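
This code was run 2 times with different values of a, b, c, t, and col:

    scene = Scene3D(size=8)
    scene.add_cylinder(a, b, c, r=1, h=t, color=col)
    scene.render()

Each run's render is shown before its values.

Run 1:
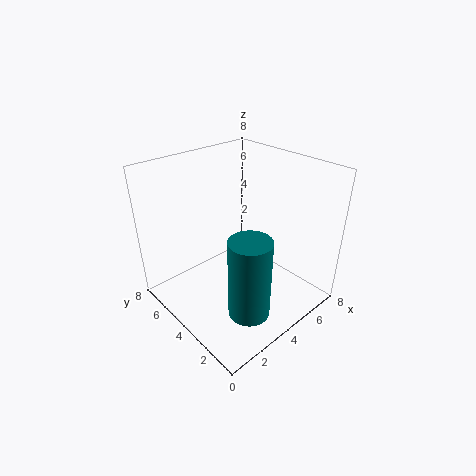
a = 2
b = 1
c = 2
t = 4
col = 'teal'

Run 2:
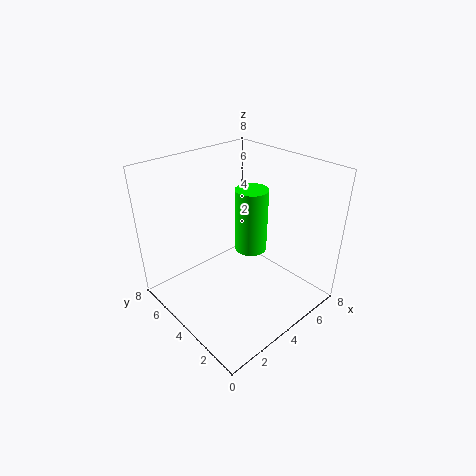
a = 6
b = 5
c = 2
t = 4
col = 'lime'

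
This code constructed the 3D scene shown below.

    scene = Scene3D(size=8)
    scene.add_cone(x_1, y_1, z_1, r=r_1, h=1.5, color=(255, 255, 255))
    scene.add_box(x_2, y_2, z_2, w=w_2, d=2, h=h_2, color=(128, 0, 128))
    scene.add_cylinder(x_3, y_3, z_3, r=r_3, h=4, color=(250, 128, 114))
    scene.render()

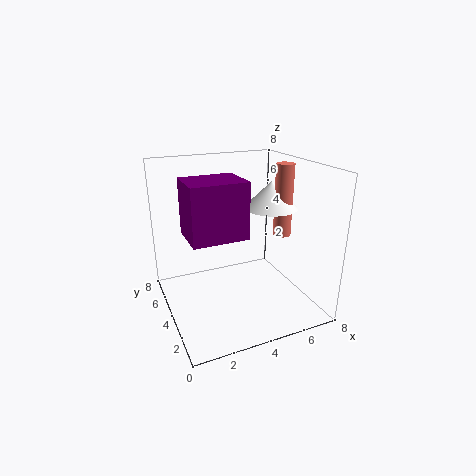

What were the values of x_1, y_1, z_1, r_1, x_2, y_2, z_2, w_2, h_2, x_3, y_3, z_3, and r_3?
x_1 = 6
y_1 = 4
z_1 = 5.5
r_1 = 1.5
x_2 = 0.5
y_2 = 0.5
z_2 = 5.5
w_2 = 2.5
h_2 = 2.5
x_3 = 6.5
y_3 = 3.5
z_3 = 4
r_3 = 0.5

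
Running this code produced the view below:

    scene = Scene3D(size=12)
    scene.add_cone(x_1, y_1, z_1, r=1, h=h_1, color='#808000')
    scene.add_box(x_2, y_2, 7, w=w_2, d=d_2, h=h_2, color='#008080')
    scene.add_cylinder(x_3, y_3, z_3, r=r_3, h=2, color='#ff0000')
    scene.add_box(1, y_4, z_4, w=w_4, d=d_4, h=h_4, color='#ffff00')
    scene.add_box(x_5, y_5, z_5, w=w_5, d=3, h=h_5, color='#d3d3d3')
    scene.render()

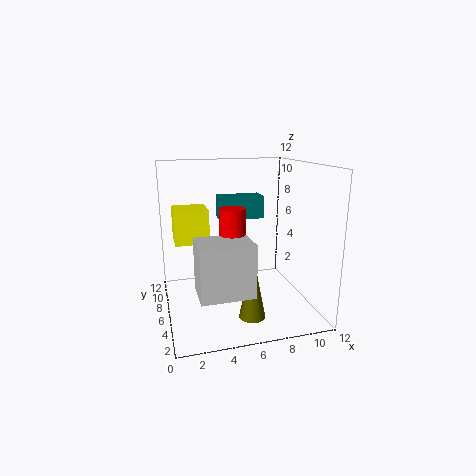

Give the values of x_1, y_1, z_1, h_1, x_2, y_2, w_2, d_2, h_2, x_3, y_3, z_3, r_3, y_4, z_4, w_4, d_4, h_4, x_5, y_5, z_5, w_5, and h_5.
x_1 = 6
y_1 = 2
z_1 = 1
h_1 = 5
x_2 = 5
y_2 = 8
w_2 = 4
d_2 = 2
h_2 = 2
x_3 = 5
y_3 = 4
z_3 = 7
r_3 = 1
y_4 = 8
z_4 = 5
w_4 = 3
d_4 = 3
h_4 = 3
x_5 = 2
y_5 = 1
z_5 = 3
w_5 = 4
h_5 = 4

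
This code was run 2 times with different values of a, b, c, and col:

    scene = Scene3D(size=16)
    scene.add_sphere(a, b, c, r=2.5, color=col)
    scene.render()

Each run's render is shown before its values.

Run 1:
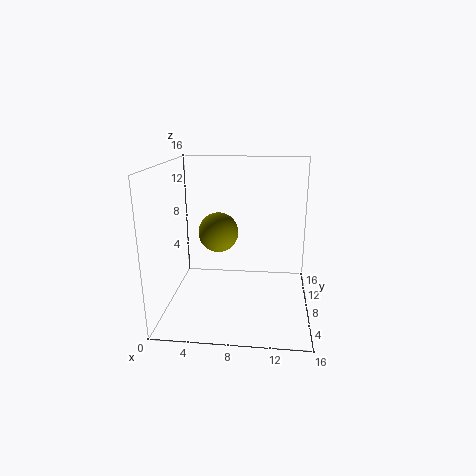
a = 5
b = 12.5
c = 7
col = 'olive'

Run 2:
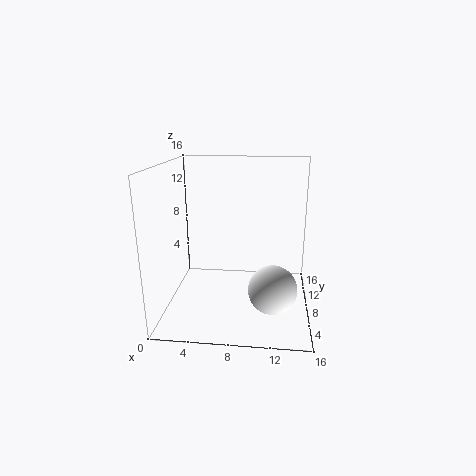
a = 12
b = 4
c = 4
col = 'white'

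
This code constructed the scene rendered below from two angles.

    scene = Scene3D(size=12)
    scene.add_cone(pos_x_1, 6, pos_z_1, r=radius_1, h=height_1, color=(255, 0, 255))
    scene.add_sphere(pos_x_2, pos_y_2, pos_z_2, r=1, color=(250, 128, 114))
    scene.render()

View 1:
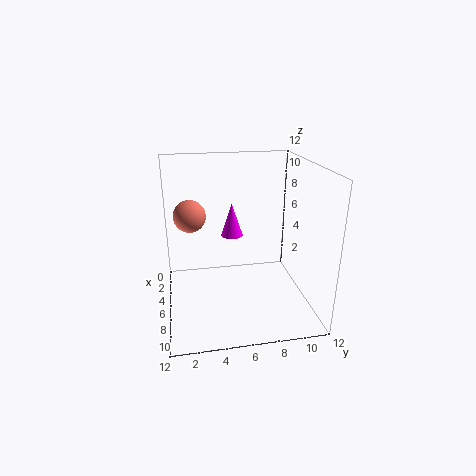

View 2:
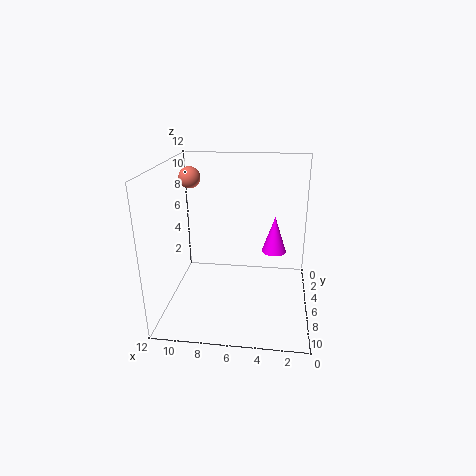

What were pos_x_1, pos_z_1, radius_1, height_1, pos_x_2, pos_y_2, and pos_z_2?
pos_x_1 = 3; pos_z_1 = 5; radius_1 = 1; height_1 = 3; pos_x_2 = 11; pos_y_2 = 2; pos_z_2 = 10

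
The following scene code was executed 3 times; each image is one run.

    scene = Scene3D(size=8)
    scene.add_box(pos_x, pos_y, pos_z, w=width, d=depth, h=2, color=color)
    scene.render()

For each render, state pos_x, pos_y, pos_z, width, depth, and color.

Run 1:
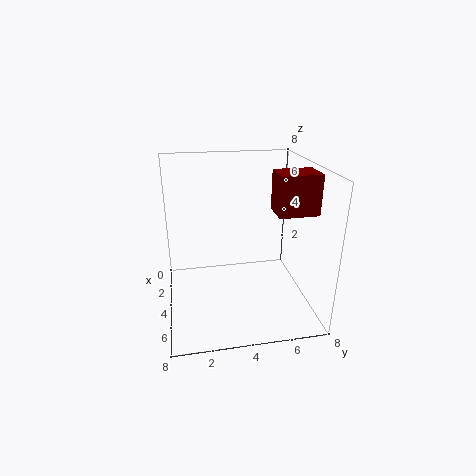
pos_x = 5; pos_y = 5.5; pos_z = 6; width = 1.5; depth = 2; color = 'maroon'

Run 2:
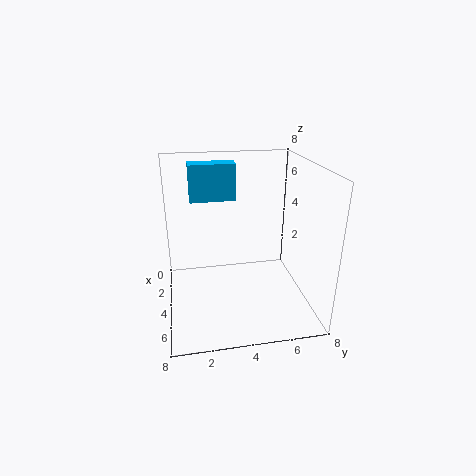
pos_x = 2.5; pos_y = 1.5; pos_z = 6; width = 1; depth = 2.5; color = 'deepskyblue'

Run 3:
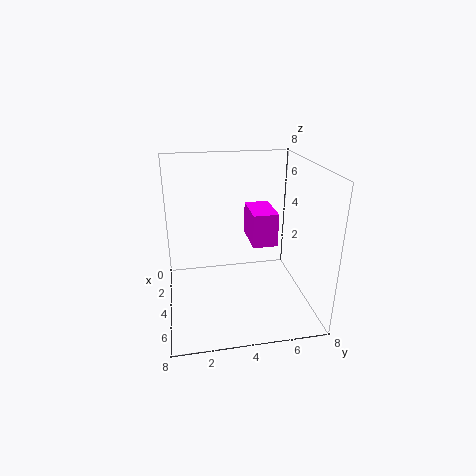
pos_x = 1; pos_y = 5; pos_z = 3; width = 2.5; depth = 1.5; color = 'magenta'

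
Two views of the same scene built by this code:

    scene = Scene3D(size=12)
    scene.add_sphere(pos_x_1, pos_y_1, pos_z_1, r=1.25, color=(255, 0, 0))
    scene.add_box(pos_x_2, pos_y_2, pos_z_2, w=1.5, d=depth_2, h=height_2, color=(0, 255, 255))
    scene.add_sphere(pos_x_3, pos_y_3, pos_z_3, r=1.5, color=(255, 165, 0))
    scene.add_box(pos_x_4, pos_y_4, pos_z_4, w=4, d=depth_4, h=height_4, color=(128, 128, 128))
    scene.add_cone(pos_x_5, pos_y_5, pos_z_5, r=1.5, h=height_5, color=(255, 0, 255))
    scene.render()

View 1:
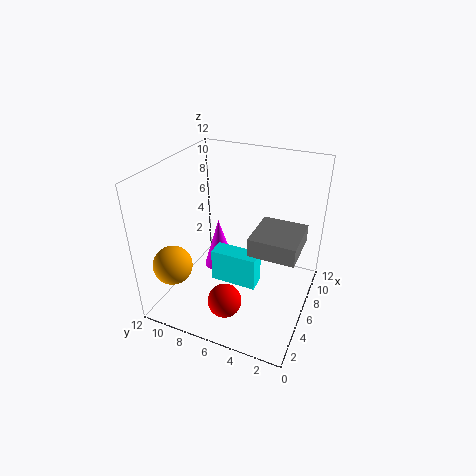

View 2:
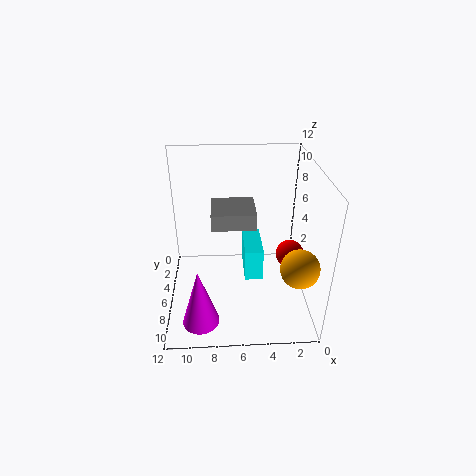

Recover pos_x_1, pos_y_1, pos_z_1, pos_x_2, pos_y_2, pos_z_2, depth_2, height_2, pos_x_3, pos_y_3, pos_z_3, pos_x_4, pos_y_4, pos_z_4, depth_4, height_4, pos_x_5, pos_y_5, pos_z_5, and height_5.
pos_x_1 = 1.25; pos_y_1 = 5; pos_z_1 = 3.5; pos_x_2 = 4; pos_y_2 = 3.75; pos_z_2 = 2.75; depth_2 = 3.75; height_2 = 2.75; pos_x_3 = 1.5; pos_y_3 = 9.5; pos_z_3 = 5.25; pos_x_4 = 4.25; pos_y_4 = 0.75; pos_z_4 = 5.75; depth_4 = 3.75; height_4 = 1.5; pos_x_5 = 9.25; pos_y_5 = 9.5; pos_z_5 = 0.25; height_5 = 5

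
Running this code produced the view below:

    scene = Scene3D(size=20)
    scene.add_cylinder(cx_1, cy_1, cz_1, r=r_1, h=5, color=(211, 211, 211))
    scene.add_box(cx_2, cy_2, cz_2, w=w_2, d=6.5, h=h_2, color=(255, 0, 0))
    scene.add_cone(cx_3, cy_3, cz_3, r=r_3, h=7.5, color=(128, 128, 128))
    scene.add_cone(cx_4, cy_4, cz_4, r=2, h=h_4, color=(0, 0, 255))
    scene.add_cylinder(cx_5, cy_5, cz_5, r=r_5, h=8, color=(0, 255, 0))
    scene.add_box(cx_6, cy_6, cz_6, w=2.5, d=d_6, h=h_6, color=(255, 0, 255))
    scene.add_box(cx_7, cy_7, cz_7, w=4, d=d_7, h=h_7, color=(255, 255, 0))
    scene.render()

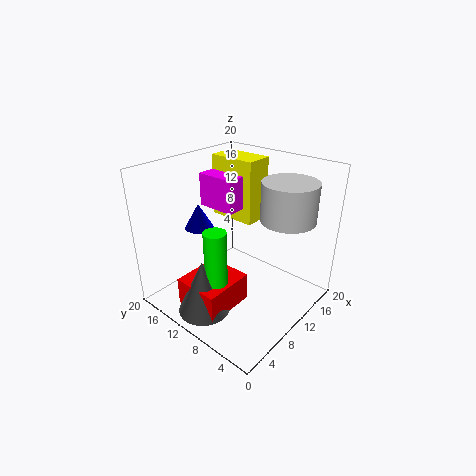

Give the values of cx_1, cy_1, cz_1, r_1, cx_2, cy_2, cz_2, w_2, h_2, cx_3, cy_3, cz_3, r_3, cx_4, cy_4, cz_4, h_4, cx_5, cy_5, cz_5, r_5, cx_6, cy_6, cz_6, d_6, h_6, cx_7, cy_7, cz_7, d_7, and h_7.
cx_1 = 12, cy_1 = 3.5, cz_1 = 14, r_1 = 3.5, cx_2 = 2, cy_2 = 7.5, cz_2 = 1.5, w_2 = 7, h_2 = 4, cx_3 = 3.5, cy_3 = 10.5, cz_3 = 1.5, r_3 = 3.5, cx_4 = 7.5, cy_4 = 15, cz_4 = 11, h_4 = 3.5, cx_5 = 5, cy_5 = 9.5, cz_5 = 5, r_5 = 1.5, cx_6 = 8.5, cy_6 = 10, cz_6 = 14, d_6 = 5.5, h_6 = 4.5, cx_7 = 12.5, cy_7 = 10, cz_7 = 11, d_7 = 7, h_7 = 9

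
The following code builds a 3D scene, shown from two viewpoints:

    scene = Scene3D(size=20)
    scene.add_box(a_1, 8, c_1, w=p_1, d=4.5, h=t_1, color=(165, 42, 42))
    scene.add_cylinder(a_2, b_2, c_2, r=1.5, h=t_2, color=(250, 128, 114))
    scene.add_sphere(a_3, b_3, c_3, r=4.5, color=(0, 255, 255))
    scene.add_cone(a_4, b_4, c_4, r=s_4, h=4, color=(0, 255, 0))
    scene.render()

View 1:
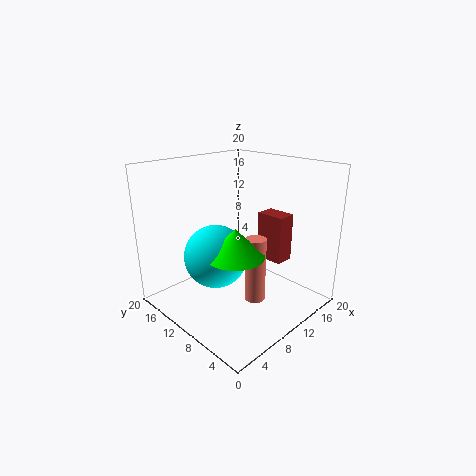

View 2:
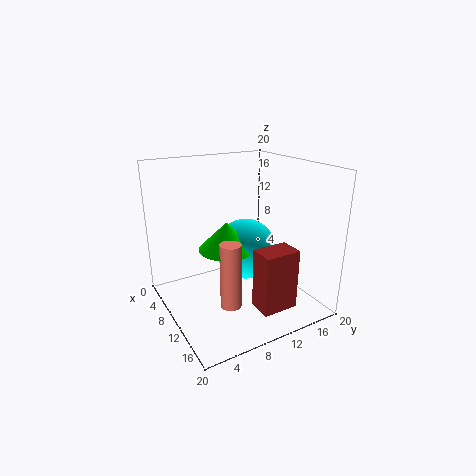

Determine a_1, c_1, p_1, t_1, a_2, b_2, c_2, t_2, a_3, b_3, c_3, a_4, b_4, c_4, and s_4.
a_1 = 17, c_1 = 4, p_1 = 3, t_1 = 7.5, a_2 = 11.5, b_2 = 8, c_2 = 0.5, t_2 = 9.5, a_3 = 8, b_3 = 12.5, c_3 = 7, a_4 = 8.5, b_4 = 9, c_4 = 8, s_4 = 4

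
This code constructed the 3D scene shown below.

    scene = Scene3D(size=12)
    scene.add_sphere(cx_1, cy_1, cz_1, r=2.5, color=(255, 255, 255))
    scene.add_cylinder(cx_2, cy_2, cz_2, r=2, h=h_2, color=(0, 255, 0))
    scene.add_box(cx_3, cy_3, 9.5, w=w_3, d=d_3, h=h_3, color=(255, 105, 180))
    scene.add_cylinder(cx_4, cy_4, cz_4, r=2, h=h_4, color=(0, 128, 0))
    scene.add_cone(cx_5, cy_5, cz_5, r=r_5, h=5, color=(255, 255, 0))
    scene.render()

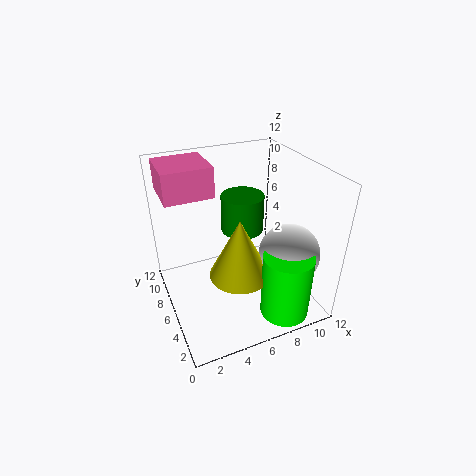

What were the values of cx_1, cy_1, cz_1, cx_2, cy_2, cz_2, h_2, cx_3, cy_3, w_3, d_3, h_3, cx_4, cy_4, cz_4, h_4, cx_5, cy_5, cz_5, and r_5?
cx_1 = 9.5, cy_1 = 3.5, cz_1 = 5, cx_2 = 8.5, cy_2 = 2, cz_2 = 0.5, h_2 = 5.5, cx_3 = 0.5, cy_3 = 7, w_3 = 4, d_3 = 4, h_3 = 2.5, cx_4 = 8, cy_4 = 9.5, cz_4 = 4.5, h_4 = 3.5, cx_5 = 5.5, cy_5 = 4.5, cz_5 = 3.5, r_5 = 2.5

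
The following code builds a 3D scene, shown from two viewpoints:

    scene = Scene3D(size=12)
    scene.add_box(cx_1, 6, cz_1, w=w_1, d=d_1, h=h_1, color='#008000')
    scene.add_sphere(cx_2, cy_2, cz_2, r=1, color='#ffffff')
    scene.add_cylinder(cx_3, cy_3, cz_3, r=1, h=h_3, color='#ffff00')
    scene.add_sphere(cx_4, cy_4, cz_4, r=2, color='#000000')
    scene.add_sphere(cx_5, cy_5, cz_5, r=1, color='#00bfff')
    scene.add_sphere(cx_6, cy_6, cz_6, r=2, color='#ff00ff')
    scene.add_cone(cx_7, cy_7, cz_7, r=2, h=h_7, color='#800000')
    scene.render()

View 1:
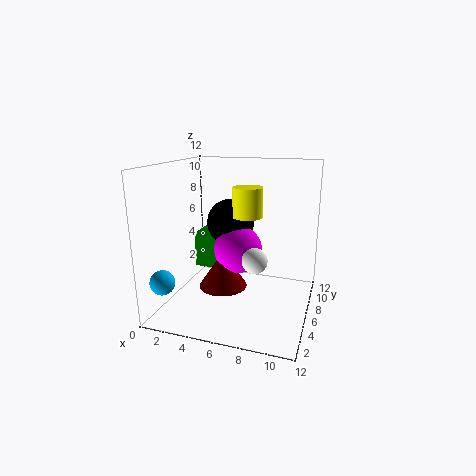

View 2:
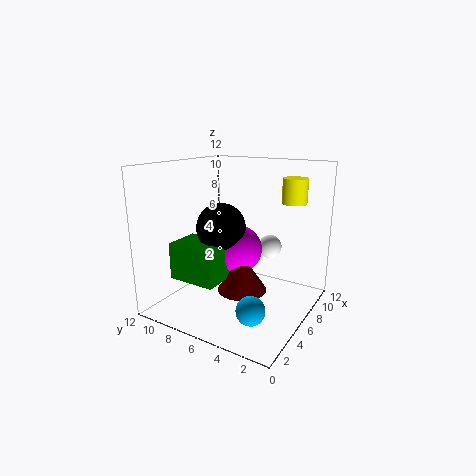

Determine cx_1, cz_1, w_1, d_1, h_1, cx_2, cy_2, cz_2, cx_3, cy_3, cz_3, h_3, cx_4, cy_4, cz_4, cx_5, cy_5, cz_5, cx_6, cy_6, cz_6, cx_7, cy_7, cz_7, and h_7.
cx_1 = 2, cz_1 = 3, w_1 = 3, d_1 = 4, h_1 = 3, cx_2 = 8, cy_2 = 4, cz_2 = 5, cx_3 = 8, cy_3 = 2, cz_3 = 9, h_3 = 2, cx_4 = 5, cy_4 = 7, cz_4 = 7, cx_5 = 1, cy_5 = 2, cz_5 = 3, cx_6 = 6, cy_6 = 6, cz_6 = 5, cx_7 = 5, cy_7 = 5, cz_7 = 2, h_7 = 3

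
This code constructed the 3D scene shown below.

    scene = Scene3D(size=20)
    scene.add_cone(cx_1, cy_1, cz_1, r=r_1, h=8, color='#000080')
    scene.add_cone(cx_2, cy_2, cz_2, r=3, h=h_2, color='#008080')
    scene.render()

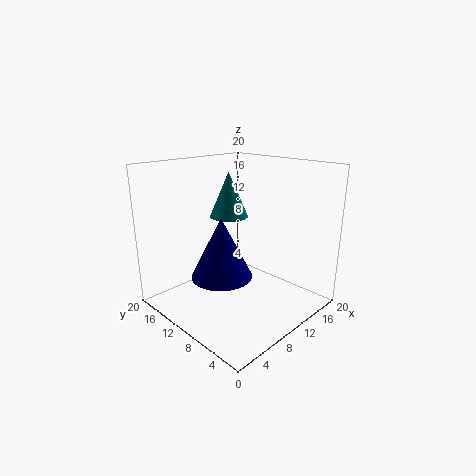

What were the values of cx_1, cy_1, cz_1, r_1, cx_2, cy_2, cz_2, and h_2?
cx_1 = 6; cy_1 = 9; cz_1 = 6; r_1 = 4; cx_2 = 14; cy_2 = 16; cz_2 = 11; h_2 = 7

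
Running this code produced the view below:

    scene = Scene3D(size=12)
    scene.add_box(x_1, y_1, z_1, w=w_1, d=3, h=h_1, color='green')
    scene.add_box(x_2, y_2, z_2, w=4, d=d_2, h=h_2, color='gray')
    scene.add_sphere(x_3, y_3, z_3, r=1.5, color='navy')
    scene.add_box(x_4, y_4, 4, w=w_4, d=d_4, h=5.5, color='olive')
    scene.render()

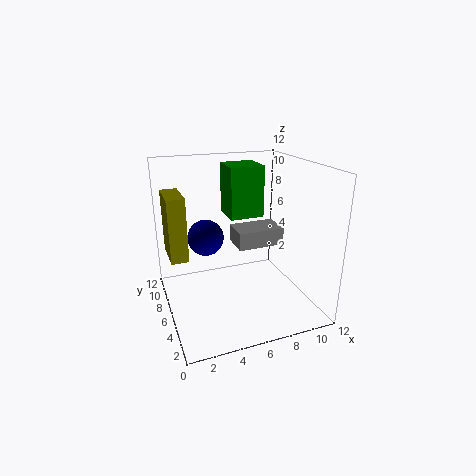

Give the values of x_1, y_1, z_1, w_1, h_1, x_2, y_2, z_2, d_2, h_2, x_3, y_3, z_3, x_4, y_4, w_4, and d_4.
x_1 = 6
y_1 = 7.5
z_1 = 7
w_1 = 3
h_1 = 4.5
x_2 = 6
y_2 = 5.5
z_2 = 5
d_2 = 2.5
h_2 = 1.5
x_3 = 3.5
y_3 = 7
z_3 = 6
x_4 = 0.5
y_4 = 7
w_4 = 1.5
d_4 = 3.5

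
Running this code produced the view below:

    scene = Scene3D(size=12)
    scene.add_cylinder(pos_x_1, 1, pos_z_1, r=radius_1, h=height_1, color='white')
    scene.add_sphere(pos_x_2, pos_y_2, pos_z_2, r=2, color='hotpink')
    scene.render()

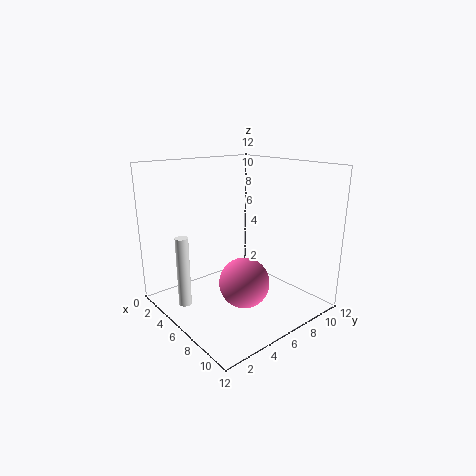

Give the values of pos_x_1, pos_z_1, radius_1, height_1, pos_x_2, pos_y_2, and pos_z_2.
pos_x_1 = 5.5
pos_z_1 = 1.5
radius_1 = 0.5
height_1 = 5.5
pos_x_2 = 8
pos_y_2 = 5
pos_z_2 = 3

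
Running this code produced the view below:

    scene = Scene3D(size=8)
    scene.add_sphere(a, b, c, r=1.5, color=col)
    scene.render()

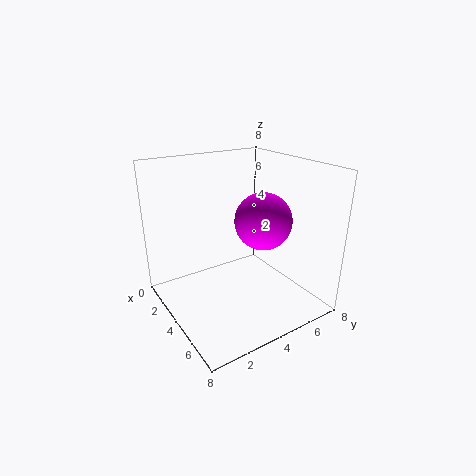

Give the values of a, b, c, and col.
a = 5.25
b = 4.75
c = 5.25
col = 'magenta'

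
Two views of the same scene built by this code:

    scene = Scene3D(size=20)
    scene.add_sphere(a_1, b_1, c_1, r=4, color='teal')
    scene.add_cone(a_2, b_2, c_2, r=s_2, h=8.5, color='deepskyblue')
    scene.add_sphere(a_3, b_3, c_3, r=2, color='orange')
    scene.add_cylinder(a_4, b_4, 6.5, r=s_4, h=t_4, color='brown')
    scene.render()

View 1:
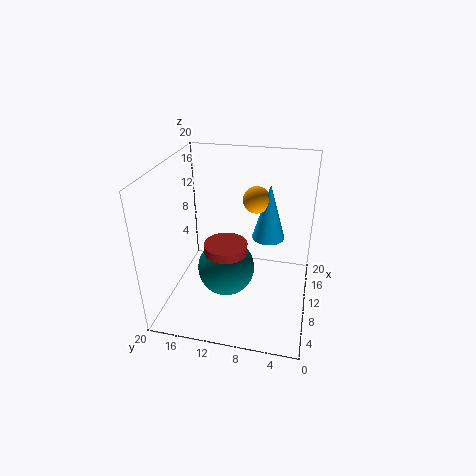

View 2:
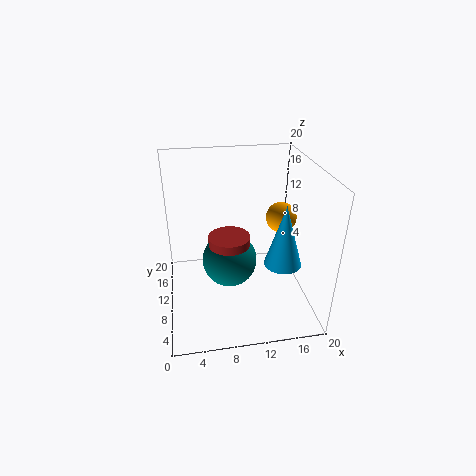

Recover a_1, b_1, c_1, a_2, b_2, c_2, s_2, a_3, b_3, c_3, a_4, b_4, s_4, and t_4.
a_1 = 9
b_1 = 11.5
c_1 = 5.5
a_2 = 15.5
b_2 = 6.5
c_2 = 7.5
s_2 = 2.5
a_3 = 15.5
b_3 = 8.5
c_3 = 13.5
a_4 = 9
b_4 = 11.5
s_4 = 3
t_4 = 3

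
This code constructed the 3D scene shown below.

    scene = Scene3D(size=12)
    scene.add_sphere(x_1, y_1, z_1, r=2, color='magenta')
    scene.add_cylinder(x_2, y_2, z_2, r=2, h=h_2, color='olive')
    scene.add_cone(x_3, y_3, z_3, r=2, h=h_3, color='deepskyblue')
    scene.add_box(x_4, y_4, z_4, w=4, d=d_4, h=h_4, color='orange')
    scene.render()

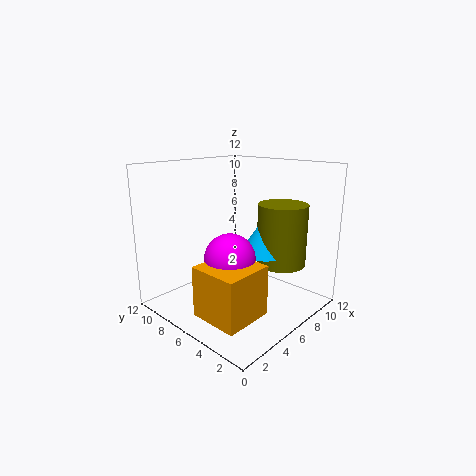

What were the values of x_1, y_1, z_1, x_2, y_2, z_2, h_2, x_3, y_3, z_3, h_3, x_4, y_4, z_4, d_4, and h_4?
x_1 = 4; y_1 = 5; z_1 = 5; x_2 = 8; y_2 = 3; z_2 = 4; h_2 = 5; x_3 = 7; y_3 = 4; z_3 = 5; h_3 = 3; x_4 = 1; y_4 = 2; z_4 = 1; d_4 = 4; h_4 = 4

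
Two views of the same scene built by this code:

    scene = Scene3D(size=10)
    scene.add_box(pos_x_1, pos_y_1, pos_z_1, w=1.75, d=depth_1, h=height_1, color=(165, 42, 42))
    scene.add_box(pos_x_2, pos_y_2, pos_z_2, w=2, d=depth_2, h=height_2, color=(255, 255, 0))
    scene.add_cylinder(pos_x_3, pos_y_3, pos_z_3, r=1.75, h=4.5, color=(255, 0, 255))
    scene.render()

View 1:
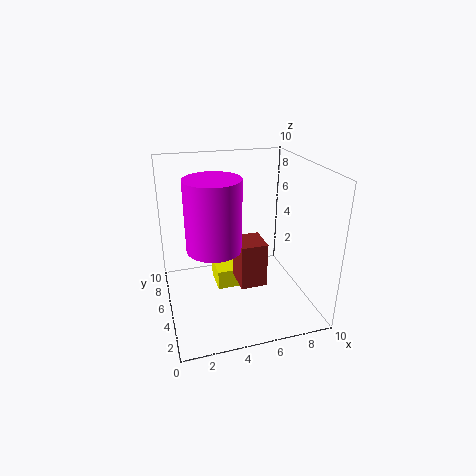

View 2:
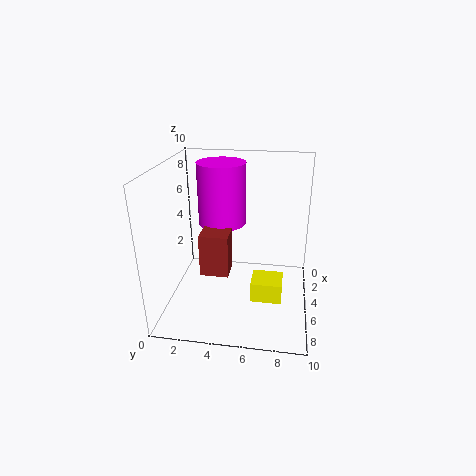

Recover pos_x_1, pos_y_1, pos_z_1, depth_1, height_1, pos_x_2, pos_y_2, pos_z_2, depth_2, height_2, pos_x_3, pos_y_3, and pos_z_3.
pos_x_1 = 4.5, pos_y_1 = 2.5, pos_z_1 = 2.5, depth_1 = 2, height_1 = 3, pos_x_2 = 3.75, pos_y_2 = 6, pos_z_2 = 0.25, depth_2 = 2.25, height_2 = 1.5, pos_x_3 = 3, pos_y_3 = 3.5, pos_z_3 = 5.25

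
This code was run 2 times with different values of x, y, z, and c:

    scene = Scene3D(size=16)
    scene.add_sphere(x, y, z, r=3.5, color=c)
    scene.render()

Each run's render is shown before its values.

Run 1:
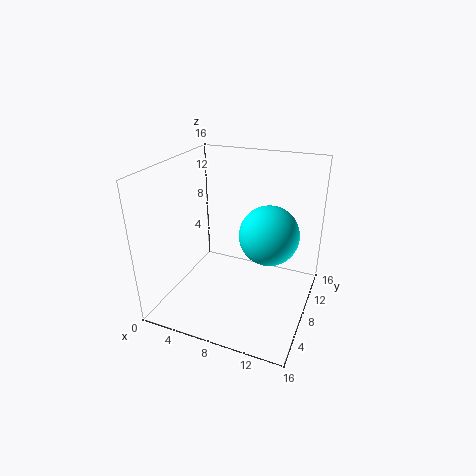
x = 10.75, y = 10.75, z = 7.5, c = 'cyan'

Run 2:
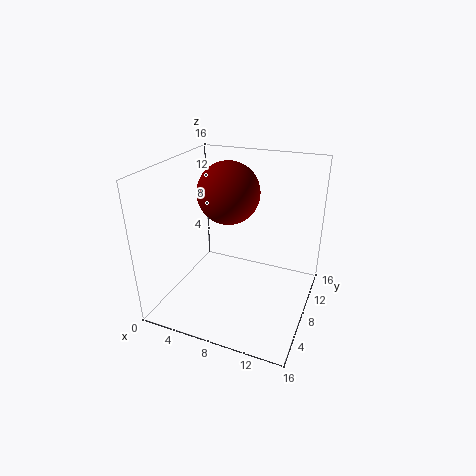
x = 6.25, y = 9.5, z = 12.5, c = 'maroon'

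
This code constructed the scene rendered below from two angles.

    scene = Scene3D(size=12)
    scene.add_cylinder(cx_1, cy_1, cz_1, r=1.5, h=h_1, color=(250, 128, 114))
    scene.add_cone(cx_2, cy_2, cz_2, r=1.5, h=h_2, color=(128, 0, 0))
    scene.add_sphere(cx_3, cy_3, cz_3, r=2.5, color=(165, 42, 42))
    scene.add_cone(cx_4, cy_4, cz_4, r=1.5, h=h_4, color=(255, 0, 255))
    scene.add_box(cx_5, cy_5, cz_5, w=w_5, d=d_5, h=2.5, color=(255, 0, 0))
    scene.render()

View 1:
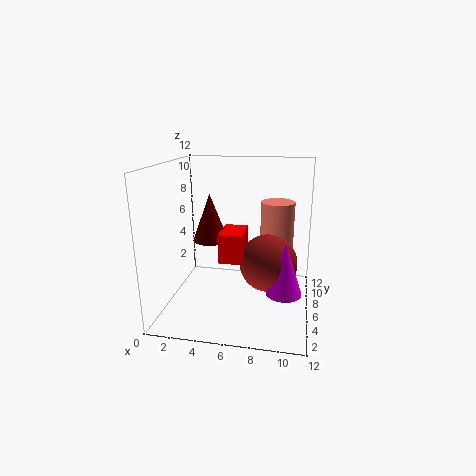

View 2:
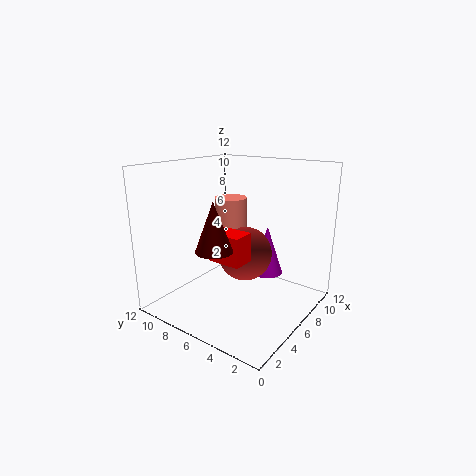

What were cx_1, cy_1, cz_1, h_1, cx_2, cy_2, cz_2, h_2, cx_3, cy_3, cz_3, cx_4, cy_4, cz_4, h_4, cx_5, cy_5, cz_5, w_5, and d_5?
cx_1 = 9; cy_1 = 9; cz_1 = 2.5; h_1 = 6; cx_2 = 3.5; cy_2 = 6.5; cz_2 = 5.5; h_2 = 4; cx_3 = 8.5; cy_3 = 7; cz_3 = 3.5; cx_4 = 10; cy_4 = 5.5; cz_4 = 1.5; h_4 = 4.5; cx_5 = 4.5; cy_5 = 5; cz_5 = 4; w_5 = 2; d_5 = 3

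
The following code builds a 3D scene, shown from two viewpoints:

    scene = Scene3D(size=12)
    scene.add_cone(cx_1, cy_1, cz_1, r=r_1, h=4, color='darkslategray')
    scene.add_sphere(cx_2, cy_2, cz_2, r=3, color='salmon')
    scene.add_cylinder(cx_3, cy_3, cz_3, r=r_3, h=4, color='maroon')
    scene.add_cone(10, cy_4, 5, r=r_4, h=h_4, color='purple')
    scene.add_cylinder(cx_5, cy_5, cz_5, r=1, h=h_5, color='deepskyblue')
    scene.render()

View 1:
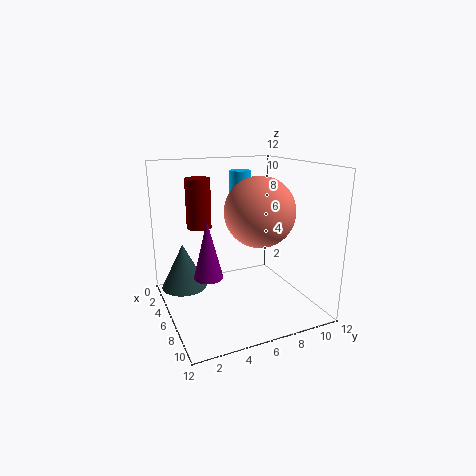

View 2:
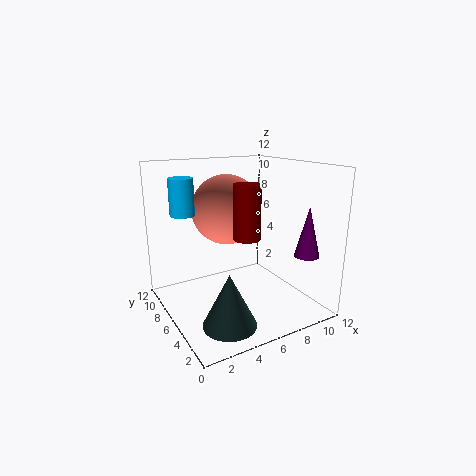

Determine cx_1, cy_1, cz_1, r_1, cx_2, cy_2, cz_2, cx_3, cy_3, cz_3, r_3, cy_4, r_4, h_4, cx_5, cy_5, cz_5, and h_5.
cx_1 = 3; cy_1 = 2; cz_1 = 1; r_1 = 2; cx_2 = 6; cy_2 = 8; cz_2 = 8; cx_3 = 5; cy_3 = 3; cz_3 = 7; r_3 = 1; cy_4 = 2; r_4 = 1; h_4 = 4; cx_5 = 2; cy_5 = 8; cz_5 = 8; h_5 = 3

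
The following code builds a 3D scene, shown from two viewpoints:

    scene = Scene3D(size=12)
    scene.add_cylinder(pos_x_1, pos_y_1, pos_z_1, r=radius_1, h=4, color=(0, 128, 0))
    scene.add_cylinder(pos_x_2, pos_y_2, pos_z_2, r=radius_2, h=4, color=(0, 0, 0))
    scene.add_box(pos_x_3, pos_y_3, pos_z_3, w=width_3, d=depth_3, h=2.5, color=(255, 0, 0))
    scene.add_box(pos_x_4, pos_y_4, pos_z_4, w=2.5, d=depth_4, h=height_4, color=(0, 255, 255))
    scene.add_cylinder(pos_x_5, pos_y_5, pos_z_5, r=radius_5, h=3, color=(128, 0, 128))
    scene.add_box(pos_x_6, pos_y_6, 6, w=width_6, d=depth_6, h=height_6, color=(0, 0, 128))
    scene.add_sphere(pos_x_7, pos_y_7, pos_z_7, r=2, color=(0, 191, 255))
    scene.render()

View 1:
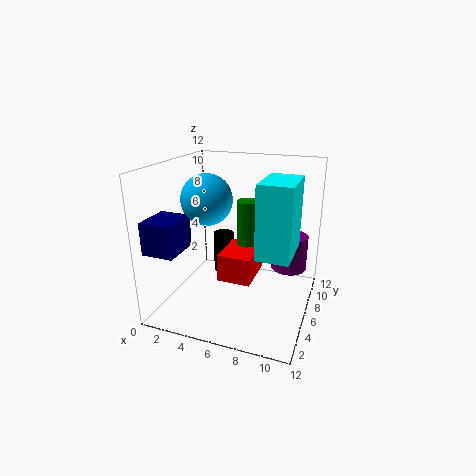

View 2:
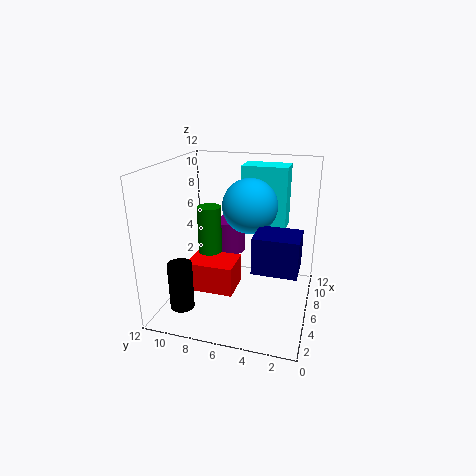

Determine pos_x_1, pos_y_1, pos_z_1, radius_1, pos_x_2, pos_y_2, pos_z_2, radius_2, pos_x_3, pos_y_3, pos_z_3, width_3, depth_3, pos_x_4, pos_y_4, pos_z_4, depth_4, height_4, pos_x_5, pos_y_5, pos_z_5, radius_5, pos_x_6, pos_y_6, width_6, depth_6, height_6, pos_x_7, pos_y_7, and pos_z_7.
pos_x_1 = 6; pos_y_1 = 8.5; pos_z_1 = 4.5; radius_1 = 1; pos_x_2 = 3; pos_y_2 = 10; pos_z_2 = 0.5; radius_2 = 1; pos_x_3 = 4; pos_y_3 = 6; pos_z_3 = 1.5; width_3 = 3; depth_3 = 4; pos_x_4 = 8.5; pos_y_4 = 2.5; pos_z_4 = 6; depth_4 = 4; height_4 = 5.5; pos_x_5 = 10; pos_y_5 = 8; pos_z_5 = 3; radius_5 = 1.5; pos_x_6 = 0.5; pos_y_6 = 0.5; width_6 = 2.5; depth_6 = 3; height_6 = 2.5; pos_x_7 = 4; pos_y_7 = 4.5; pos_z_7 = 9.5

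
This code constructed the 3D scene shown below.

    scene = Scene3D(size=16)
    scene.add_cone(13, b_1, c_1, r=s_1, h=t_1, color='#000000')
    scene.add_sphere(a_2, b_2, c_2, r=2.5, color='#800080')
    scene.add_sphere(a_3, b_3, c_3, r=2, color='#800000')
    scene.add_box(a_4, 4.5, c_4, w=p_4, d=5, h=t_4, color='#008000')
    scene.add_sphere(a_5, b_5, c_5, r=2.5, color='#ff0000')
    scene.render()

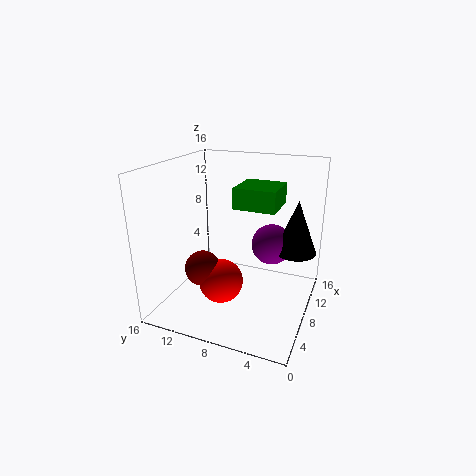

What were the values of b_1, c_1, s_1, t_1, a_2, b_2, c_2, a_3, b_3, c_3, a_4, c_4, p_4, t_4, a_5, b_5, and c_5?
b_1 = 2.5
c_1 = 5
s_1 = 2.5
t_1 = 6.5
a_2 = 13
b_2 = 5.5
c_2 = 5.5
a_3 = 6
b_3 = 11.5
c_3 = 4.5
a_4 = 10
c_4 = 10.5
p_4 = 5
t_4 = 2.5
a_5 = 6.5
b_5 = 9.5
c_5 = 3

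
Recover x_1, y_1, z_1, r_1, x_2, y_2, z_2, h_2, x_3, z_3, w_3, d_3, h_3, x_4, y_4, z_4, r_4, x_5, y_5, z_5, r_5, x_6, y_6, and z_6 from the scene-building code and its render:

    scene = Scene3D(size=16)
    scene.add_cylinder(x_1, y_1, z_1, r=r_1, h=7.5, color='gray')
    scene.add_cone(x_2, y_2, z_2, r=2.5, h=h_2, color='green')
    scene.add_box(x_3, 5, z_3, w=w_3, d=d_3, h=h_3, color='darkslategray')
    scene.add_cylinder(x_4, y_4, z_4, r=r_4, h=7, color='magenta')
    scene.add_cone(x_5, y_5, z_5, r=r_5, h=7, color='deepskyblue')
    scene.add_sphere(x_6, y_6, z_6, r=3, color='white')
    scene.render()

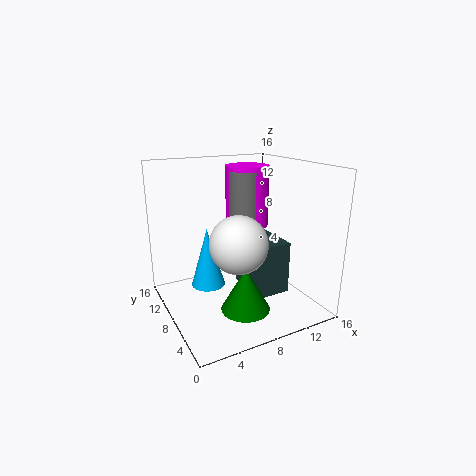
x_1 = 10, y_1 = 10, z_1 = 7.5, r_1 = 2, x_2 = 6.5, y_2 = 3.5, z_2 = 2, h_2 = 4.5, x_3 = 9, z_3 = 1.5, w_3 = 4, d_3 = 5.5, h_3 = 6, x_4 = 10.5, y_4 = 10.5, z_4 = 8.5, r_4 = 2.5, x_5 = 5.5, y_5 = 11, z_5 = 1.5, r_5 = 2, x_6 = 6.5, y_6 = 5, z_6 = 8.5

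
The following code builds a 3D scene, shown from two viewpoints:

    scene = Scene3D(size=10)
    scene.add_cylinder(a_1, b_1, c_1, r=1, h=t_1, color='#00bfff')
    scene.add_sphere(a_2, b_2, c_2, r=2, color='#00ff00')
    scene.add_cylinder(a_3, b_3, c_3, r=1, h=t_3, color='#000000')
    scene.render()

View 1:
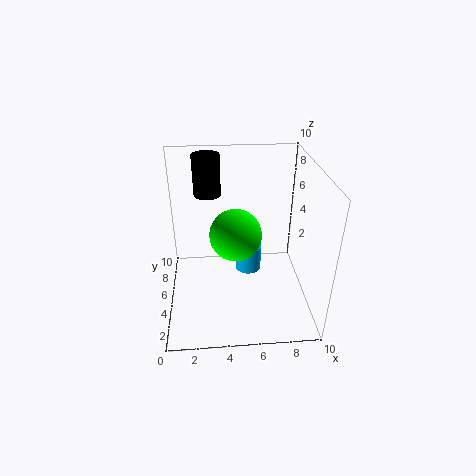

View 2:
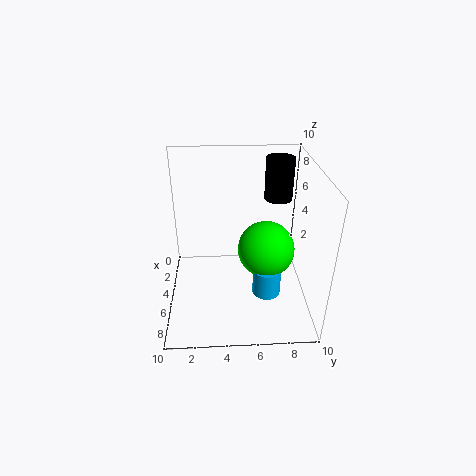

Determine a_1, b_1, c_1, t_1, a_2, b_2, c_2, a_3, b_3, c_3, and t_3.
a_1 = 6, b_1 = 7, c_1 = 1, t_1 = 2, a_2 = 5, b_2 = 7, c_2 = 4, a_3 = 3, b_3 = 8, c_3 = 7, t_3 = 3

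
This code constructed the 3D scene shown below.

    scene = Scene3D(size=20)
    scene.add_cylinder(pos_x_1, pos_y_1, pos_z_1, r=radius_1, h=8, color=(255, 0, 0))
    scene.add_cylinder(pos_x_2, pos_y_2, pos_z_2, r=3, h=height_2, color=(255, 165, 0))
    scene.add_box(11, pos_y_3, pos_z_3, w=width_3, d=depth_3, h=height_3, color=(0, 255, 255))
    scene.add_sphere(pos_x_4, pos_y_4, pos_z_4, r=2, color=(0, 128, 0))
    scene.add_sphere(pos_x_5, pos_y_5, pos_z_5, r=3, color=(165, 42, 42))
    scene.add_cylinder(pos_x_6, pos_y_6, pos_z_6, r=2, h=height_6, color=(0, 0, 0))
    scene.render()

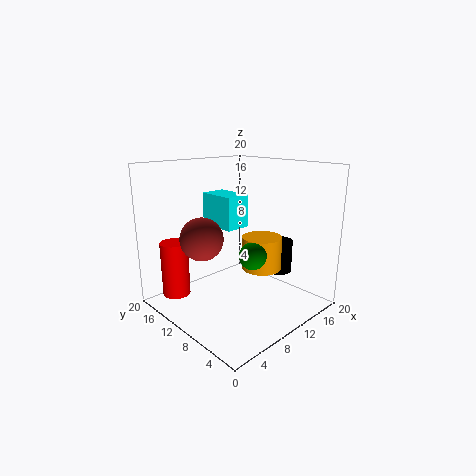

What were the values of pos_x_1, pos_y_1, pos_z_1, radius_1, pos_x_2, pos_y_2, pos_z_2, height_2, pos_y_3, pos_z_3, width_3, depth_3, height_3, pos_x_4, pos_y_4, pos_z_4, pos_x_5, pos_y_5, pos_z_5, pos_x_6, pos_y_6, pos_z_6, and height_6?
pos_x_1 = 4; pos_y_1 = 17; pos_z_1 = 1; radius_1 = 2; pos_x_2 = 15; pos_y_2 = 10; pos_z_2 = 4; height_2 = 5; pos_y_3 = 13; pos_z_3 = 10; width_3 = 4; depth_3 = 6; height_3 = 5; pos_x_4 = 12; pos_y_4 = 9; pos_z_4 = 7; pos_x_5 = 6; pos_y_5 = 13; pos_z_5 = 10; pos_x_6 = 18; pos_y_6 = 9; pos_z_6 = 3; height_6 = 5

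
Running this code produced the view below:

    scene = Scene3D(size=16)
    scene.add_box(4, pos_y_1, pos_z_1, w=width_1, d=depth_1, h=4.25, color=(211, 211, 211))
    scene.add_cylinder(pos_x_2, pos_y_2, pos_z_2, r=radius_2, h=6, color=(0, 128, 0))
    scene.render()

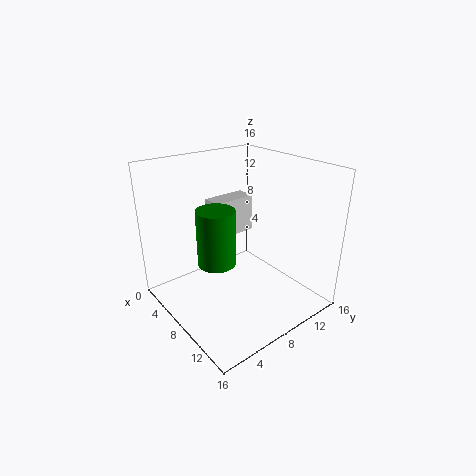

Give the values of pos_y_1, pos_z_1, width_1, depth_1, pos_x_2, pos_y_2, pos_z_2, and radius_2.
pos_y_1 = 6.5
pos_z_1 = 7.5
width_1 = 2.25
depth_1 = 5
pos_x_2 = 8.5
pos_y_2 = 4.75
pos_z_2 = 6.25
radius_2 = 2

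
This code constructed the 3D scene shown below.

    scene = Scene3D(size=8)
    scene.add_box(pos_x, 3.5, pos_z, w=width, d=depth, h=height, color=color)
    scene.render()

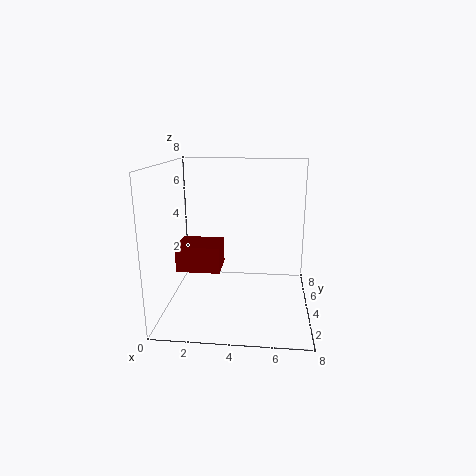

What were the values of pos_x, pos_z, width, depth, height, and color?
pos_x = 0.5, pos_z = 2, width = 2.5, depth = 2, height = 1.5, color = 'maroon'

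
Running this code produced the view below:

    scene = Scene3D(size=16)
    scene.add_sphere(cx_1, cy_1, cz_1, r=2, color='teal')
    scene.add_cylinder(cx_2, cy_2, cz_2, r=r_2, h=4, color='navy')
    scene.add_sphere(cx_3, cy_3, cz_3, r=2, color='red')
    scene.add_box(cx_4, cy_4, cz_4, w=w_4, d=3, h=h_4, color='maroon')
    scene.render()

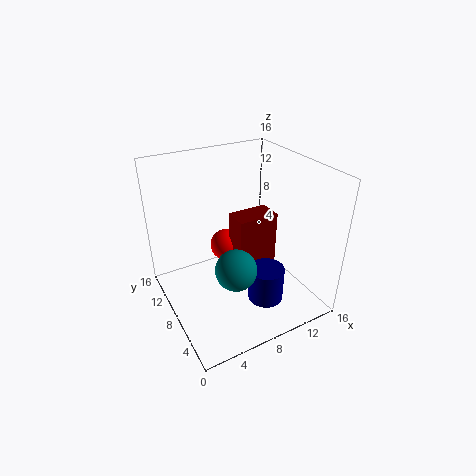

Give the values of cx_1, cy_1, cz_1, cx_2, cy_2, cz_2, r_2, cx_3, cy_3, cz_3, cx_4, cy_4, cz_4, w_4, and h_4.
cx_1 = 5
cy_1 = 3
cz_1 = 8
cx_2 = 10
cy_2 = 5
cz_2 = 1
r_2 = 2
cx_3 = 9
cy_3 = 13
cz_3 = 4
cx_4 = 9
cy_4 = 9
cz_4 = 2
w_4 = 5
h_4 = 7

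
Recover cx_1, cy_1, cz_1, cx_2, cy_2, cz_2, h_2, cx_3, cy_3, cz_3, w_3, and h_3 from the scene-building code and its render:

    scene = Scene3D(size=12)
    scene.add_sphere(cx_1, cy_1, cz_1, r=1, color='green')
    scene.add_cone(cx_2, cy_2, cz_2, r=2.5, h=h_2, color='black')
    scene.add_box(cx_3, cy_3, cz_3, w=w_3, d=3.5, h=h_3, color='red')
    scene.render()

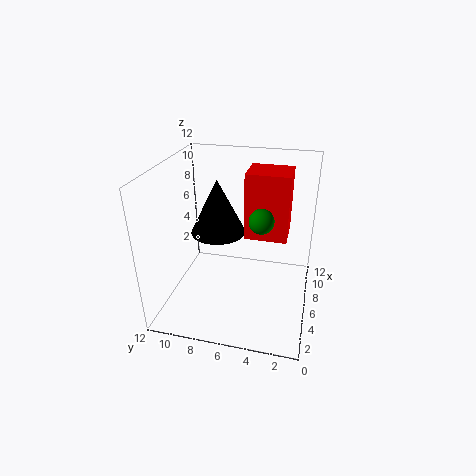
cx_1 = 5.5
cy_1 = 4
cz_1 = 8
cx_2 = 8.5
cy_2 = 8.5
cz_2 = 5
h_2 = 5
cx_3 = 6
cy_3 = 2
cz_3 = 6
w_3 = 3
h_3 = 5.5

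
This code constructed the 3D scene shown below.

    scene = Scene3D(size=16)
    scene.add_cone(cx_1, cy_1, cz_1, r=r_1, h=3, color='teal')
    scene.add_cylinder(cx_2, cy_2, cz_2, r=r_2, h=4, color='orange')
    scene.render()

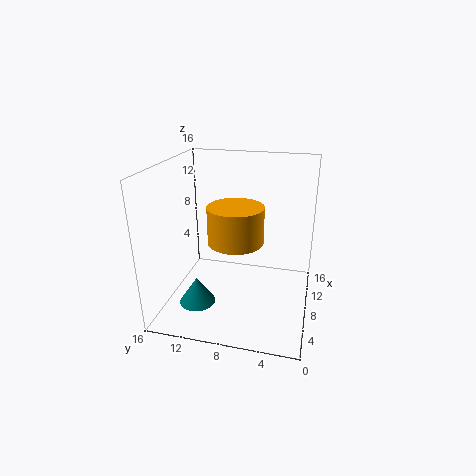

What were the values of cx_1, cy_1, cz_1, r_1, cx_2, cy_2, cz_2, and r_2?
cx_1 = 5
cy_1 = 12
cz_1 = 1
r_1 = 2
cx_2 = 7
cy_2 = 8
cz_2 = 8
r_2 = 3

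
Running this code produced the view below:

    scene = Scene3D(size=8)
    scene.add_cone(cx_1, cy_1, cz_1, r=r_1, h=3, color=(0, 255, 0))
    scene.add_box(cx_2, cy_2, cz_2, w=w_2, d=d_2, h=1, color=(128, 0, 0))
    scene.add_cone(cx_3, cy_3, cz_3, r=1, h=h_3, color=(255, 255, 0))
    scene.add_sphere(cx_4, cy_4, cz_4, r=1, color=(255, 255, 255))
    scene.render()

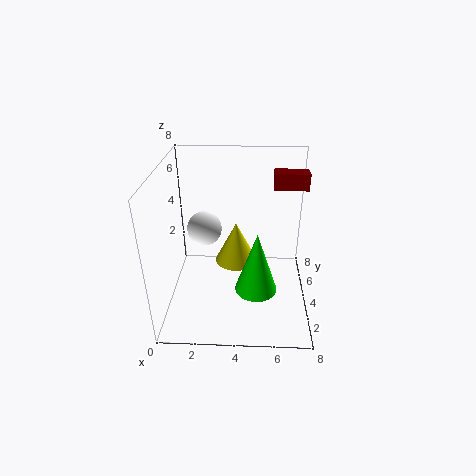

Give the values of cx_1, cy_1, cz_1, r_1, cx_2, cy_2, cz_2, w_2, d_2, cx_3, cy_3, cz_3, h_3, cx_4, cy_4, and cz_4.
cx_1 = 5, cy_1 = 1, cz_1 = 3, r_1 = 1, cx_2 = 6, cy_2 = 6, cz_2 = 6, w_2 = 2, d_2 = 1, cx_3 = 4, cy_3 = 2, cz_3 = 4, h_3 = 2, cx_4 = 2, cy_4 = 5, cz_4 = 4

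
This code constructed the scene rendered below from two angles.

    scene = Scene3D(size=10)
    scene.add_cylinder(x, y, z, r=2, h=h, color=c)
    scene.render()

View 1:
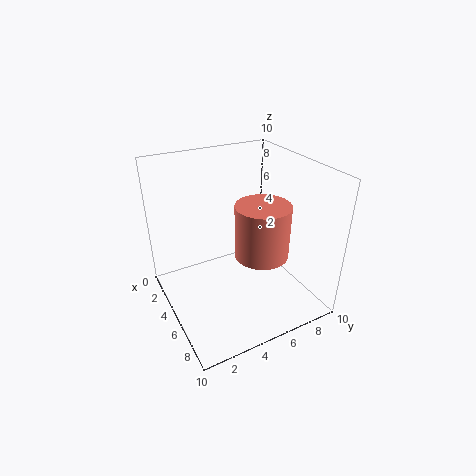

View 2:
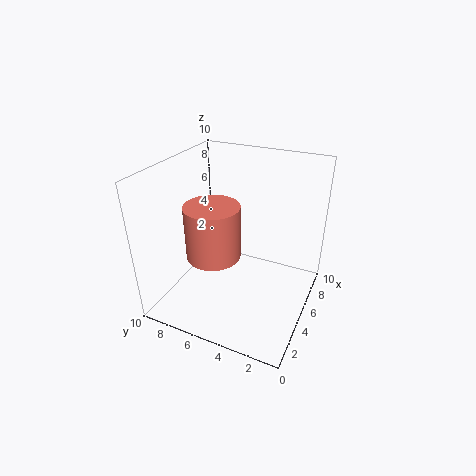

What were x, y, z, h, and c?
x = 5, y = 7, z = 3, h = 4, c = 'salmon'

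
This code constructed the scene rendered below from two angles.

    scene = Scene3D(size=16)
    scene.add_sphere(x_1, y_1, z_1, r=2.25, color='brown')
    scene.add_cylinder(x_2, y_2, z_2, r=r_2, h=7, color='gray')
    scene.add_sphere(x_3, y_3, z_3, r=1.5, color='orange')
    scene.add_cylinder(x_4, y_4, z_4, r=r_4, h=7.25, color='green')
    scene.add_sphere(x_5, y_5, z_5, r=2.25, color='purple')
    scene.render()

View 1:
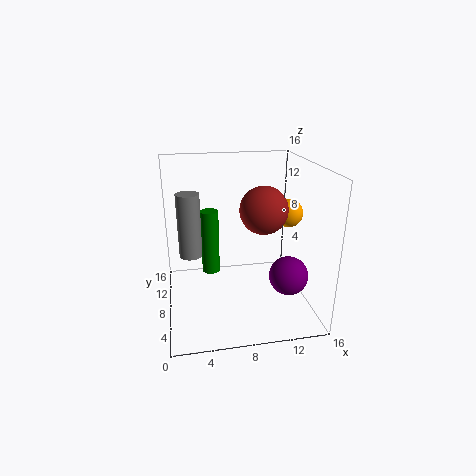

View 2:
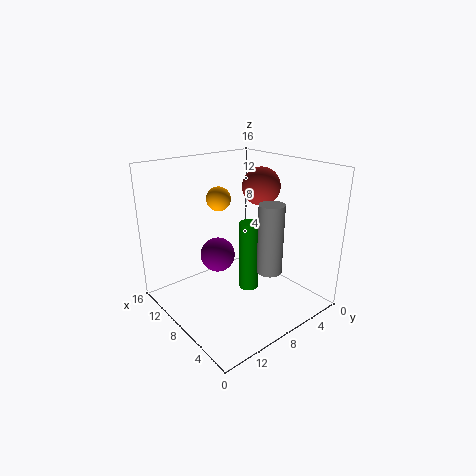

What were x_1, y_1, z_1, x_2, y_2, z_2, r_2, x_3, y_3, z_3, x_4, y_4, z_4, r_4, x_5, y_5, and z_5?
x_1 = 9.5, y_1 = 3.25, z_1 = 12.75, x_2 = 2.75, y_2 = 8.25, z_2 = 6.25, r_2 = 1.25, x_3 = 13.25, y_3 = 6.75, z_3 = 11, x_4 = 5, y_4 = 9, z_4 = 3.75, r_4 = 1, x_5 = 13.75, y_5 = 6.75, z_5 = 3.25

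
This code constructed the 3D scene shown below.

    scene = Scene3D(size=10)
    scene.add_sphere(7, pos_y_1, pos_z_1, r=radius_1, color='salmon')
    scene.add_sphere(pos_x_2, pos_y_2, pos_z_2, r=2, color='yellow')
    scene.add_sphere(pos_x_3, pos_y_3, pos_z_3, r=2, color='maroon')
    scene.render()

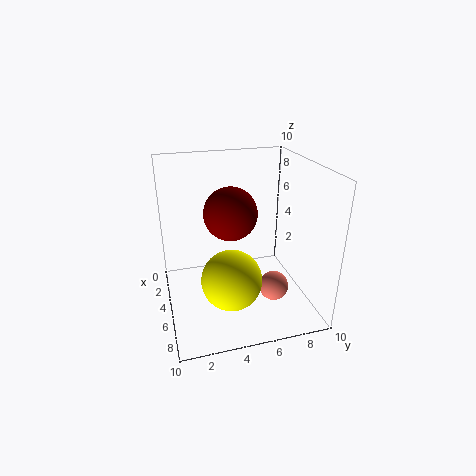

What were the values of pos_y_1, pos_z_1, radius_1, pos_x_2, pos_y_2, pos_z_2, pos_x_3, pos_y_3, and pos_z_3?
pos_y_1 = 7; pos_z_1 = 2; radius_1 = 1; pos_x_2 = 7; pos_y_2 = 4; pos_z_2 = 3; pos_x_3 = 3; pos_y_3 = 5; pos_z_3 = 6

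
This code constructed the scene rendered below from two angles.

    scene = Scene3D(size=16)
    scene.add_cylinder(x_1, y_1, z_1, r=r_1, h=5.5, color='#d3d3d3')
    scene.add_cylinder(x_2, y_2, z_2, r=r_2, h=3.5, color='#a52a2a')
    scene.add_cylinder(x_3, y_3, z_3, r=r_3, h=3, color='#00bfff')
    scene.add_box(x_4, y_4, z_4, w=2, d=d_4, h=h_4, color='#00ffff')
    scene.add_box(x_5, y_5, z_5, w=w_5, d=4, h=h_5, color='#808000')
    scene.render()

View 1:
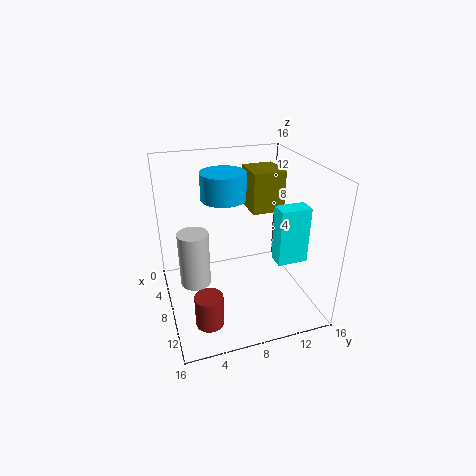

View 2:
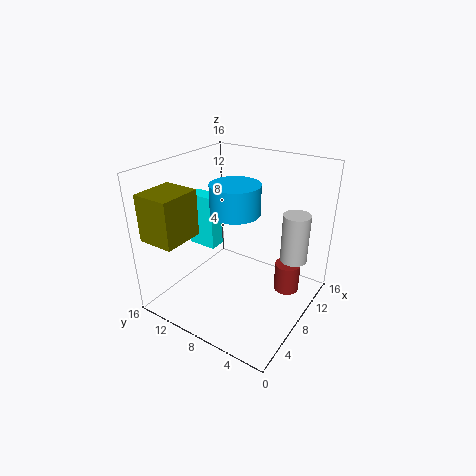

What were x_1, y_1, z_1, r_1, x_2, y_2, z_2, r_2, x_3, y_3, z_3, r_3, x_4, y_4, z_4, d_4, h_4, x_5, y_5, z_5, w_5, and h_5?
x_1 = 11, y_1 = 2.5, z_1 = 5.5, r_1 = 1.5, x_2 = 12, y_2 = 3.5, z_2 = 0.5, r_2 = 1.5, x_3 = 6, y_3 = 7, z_3 = 12, r_3 = 2.5, x_4 = 8.5, y_4 = 12, z_4 = 5, d_4 = 3.5, h_4 = 6.5, x_5 = 0.5, y_5 = 11, z_5 = 9, w_5 = 4.5, h_5 = 5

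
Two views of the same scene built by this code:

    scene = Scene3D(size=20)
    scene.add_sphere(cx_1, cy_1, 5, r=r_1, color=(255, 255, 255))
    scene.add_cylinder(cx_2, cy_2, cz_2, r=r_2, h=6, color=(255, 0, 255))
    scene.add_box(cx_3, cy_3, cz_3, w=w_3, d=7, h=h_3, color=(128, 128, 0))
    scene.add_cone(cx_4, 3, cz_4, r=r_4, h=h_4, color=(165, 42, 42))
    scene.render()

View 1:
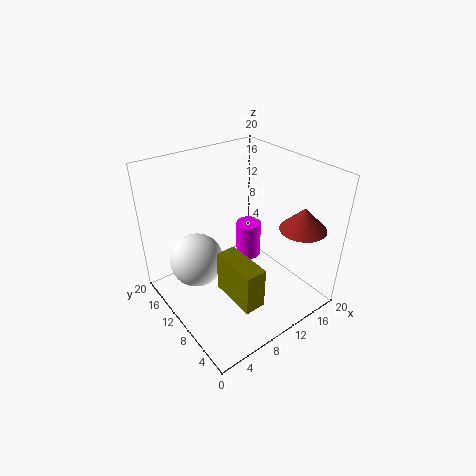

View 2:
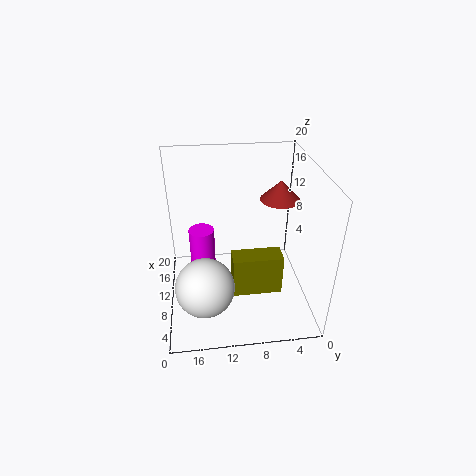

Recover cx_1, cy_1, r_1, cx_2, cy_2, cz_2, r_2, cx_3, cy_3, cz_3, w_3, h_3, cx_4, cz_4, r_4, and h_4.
cx_1 = 6
cy_1 = 15
r_1 = 4
cx_2 = 16
cy_2 = 15
cz_2 = 2
r_2 = 2
cx_3 = 7
cy_3 = 4
cz_3 = 2
w_3 = 3
h_3 = 6
cx_4 = 15
cz_4 = 13
r_4 = 3
h_4 = 3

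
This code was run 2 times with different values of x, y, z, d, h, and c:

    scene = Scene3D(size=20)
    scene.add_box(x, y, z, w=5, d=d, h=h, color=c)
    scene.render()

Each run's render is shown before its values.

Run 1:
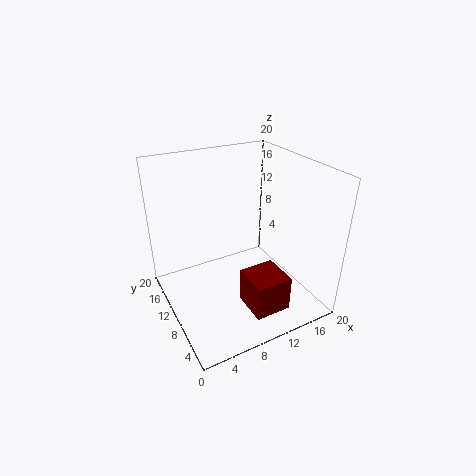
x = 9
y = 2.5
z = 1.5
d = 5
h = 5
c = 'maroon'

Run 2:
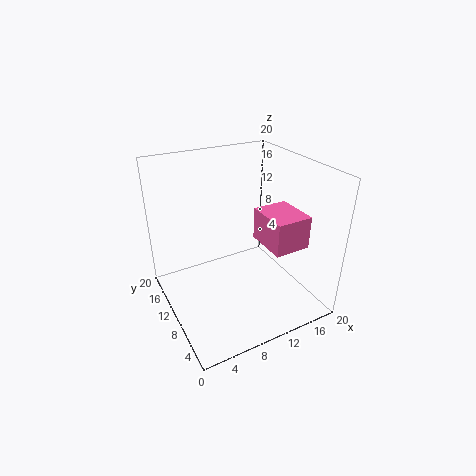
x = 12.5
y = 4
z = 9.5
d = 6
h = 4.5
c = 'hotpink'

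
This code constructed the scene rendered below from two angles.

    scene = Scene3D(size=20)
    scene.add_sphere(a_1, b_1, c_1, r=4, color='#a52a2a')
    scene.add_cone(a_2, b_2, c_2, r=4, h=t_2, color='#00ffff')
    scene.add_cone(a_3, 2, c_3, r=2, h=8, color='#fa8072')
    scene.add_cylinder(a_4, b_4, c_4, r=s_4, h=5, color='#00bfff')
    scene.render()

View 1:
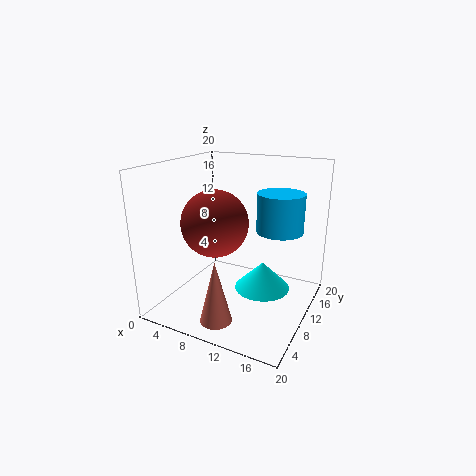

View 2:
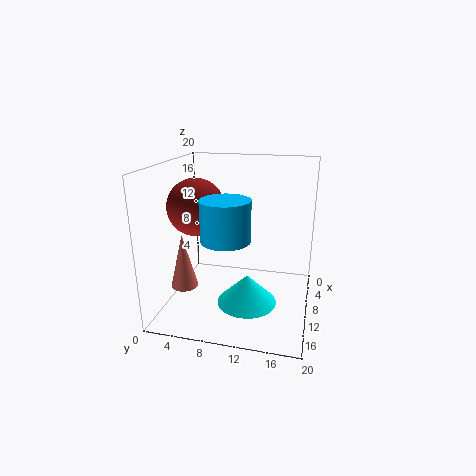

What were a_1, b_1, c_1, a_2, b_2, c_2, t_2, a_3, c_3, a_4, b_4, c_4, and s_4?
a_1 = 10
b_1 = 4
c_1 = 14
a_2 = 13
b_2 = 12
c_2 = 2
t_2 = 4
a_3 = 11
c_3 = 2
a_4 = 16
b_4 = 10
c_4 = 12
s_4 = 3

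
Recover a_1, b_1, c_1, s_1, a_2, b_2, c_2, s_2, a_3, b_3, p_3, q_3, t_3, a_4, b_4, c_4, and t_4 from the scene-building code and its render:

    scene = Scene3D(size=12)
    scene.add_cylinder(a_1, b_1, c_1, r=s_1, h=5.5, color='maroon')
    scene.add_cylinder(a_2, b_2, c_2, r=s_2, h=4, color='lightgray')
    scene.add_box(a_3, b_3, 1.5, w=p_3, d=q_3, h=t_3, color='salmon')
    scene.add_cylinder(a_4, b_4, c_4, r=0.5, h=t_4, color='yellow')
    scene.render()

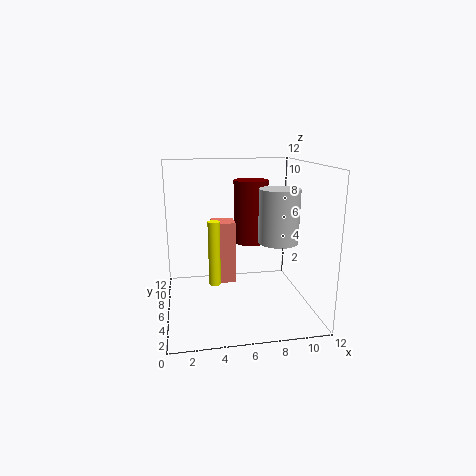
a_1 = 7.5, b_1 = 8, c_1 = 5, s_1 = 1.5, a_2 = 8.5, b_2 = 3, c_2 = 6.5, s_2 = 1.5, a_3 = 4, b_3 = 7, p_3 = 2, q_3 = 2, t_3 = 5.5, a_4 = 4, b_4 = 6, c_4 = 2, t_4 = 5.5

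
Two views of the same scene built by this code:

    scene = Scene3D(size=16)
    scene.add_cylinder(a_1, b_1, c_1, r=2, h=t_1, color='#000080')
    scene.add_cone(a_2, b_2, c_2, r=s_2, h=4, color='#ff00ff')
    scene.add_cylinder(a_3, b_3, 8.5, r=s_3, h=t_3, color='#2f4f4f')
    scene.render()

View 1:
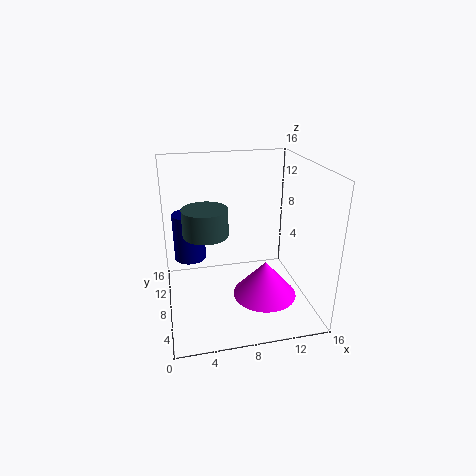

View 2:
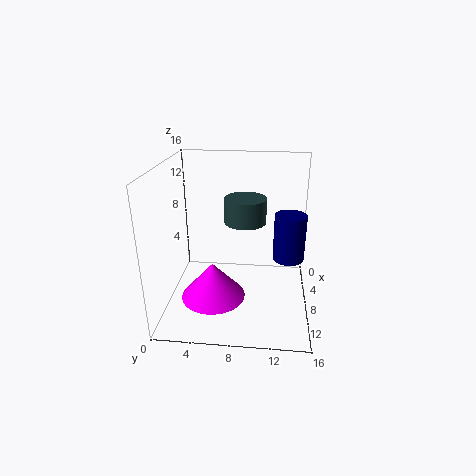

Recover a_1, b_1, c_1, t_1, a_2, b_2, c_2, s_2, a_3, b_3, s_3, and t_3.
a_1 = 3
b_1 = 14
c_1 = 3
t_1 = 6
a_2 = 10.5
b_2 = 5.5
c_2 = 2
s_2 = 3.5
a_3 = 4.5
b_3 = 8.5
s_3 = 2.5
t_3 = 3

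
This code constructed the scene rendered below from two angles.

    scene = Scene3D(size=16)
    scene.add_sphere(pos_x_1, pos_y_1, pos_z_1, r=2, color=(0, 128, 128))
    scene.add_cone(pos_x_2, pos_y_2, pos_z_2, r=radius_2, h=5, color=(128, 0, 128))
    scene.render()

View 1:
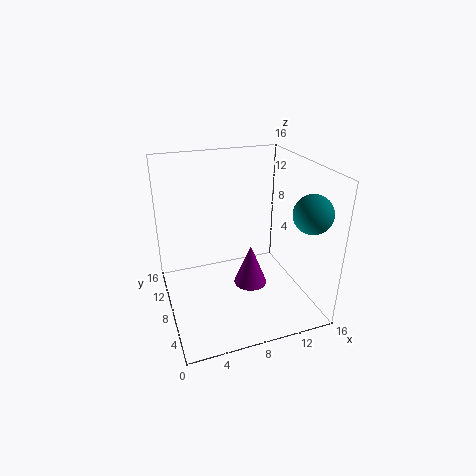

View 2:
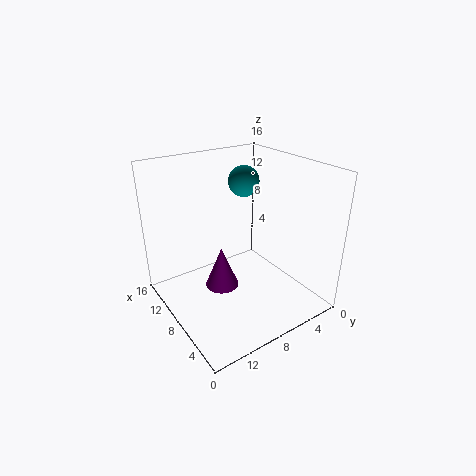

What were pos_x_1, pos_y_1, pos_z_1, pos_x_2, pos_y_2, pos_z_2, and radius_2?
pos_x_1 = 14
pos_y_1 = 3
pos_z_1 = 12
pos_x_2 = 10
pos_y_2 = 9
pos_z_2 = 1
radius_2 = 2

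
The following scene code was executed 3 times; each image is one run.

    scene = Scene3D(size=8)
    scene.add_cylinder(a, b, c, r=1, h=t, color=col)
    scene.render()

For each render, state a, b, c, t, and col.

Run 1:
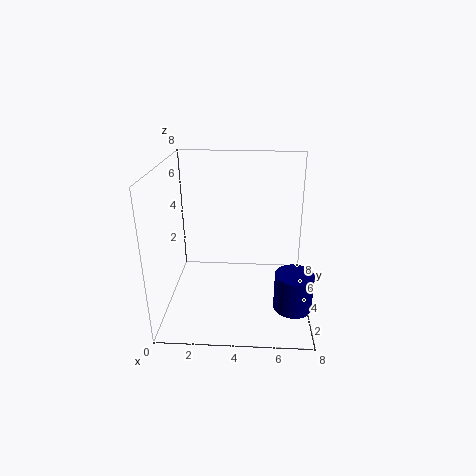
a = 7; b = 2; c = 1; t = 2; col = 'navy'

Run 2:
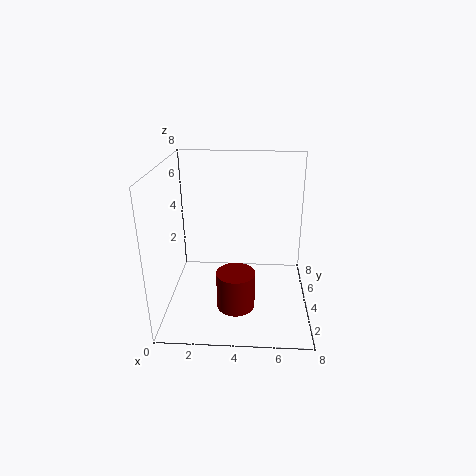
a = 4; b = 2; c = 1; t = 2; col = 'maroon'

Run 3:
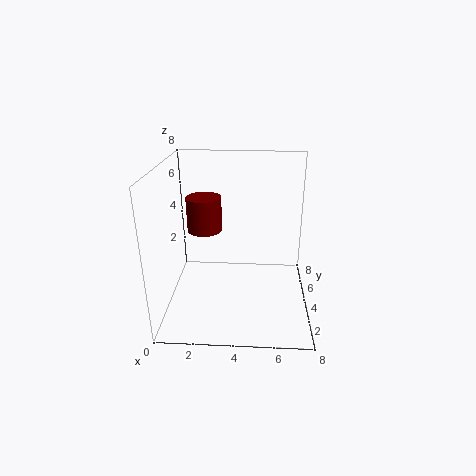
a = 2; b = 5; c = 4; t = 2; col = 'maroon'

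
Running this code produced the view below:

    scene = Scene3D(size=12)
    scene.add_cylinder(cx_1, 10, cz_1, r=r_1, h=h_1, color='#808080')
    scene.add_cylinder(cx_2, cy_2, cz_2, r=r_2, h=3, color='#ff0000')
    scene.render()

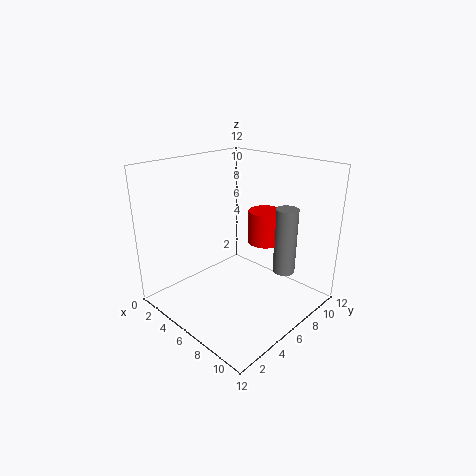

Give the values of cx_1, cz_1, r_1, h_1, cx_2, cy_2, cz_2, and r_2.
cx_1 = 8, cz_1 = 2, r_1 = 1, h_1 = 6, cx_2 = 6, cy_2 = 9.5, cz_2 = 4.5, r_2 = 1.5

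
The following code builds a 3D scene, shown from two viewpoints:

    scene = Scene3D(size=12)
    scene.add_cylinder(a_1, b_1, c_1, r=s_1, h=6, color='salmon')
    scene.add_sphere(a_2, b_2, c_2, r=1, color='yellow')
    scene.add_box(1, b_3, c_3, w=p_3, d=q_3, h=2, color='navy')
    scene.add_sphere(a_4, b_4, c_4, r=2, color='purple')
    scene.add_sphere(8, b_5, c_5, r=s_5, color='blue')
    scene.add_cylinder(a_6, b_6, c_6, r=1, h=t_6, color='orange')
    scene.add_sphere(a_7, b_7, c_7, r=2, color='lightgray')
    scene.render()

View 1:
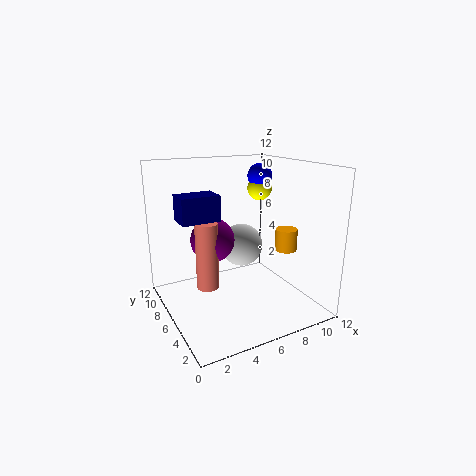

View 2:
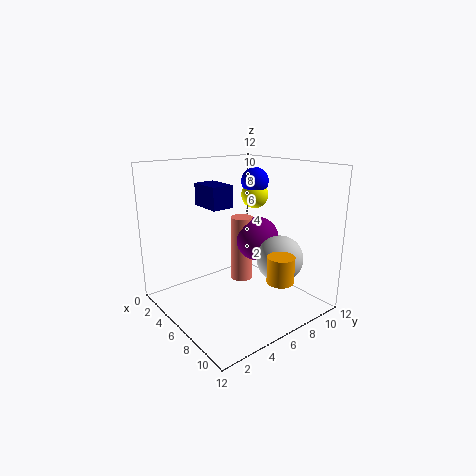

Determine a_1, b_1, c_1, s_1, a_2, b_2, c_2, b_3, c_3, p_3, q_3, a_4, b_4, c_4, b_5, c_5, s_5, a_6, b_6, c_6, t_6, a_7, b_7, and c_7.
a_1 = 4, b_1 = 8, c_1 = 1, s_1 = 1, a_2 = 8, b_2 = 6, c_2 = 10, b_3 = 5, c_3 = 8, p_3 = 3, q_3 = 2, a_4 = 5, b_4 = 9, c_4 = 5, b_5 = 6, c_5 = 11, s_5 = 1, a_6 = 11, b_6 = 6, c_6 = 4, t_6 = 2, a_7 = 8, b_7 = 9, c_7 = 4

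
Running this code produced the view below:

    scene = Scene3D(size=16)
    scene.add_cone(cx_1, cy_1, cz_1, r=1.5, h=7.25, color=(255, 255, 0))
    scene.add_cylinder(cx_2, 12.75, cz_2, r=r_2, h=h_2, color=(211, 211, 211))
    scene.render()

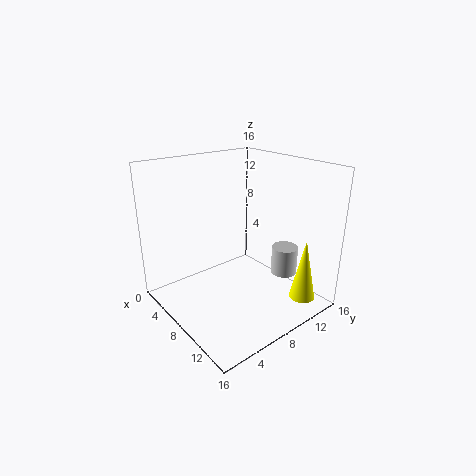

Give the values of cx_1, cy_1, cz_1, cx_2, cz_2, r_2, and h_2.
cx_1 = 13, cy_1 = 13.75, cz_1 = 0.5, cx_2 = 10.75, cz_2 = 3.25, r_2 = 1.5, h_2 = 3.25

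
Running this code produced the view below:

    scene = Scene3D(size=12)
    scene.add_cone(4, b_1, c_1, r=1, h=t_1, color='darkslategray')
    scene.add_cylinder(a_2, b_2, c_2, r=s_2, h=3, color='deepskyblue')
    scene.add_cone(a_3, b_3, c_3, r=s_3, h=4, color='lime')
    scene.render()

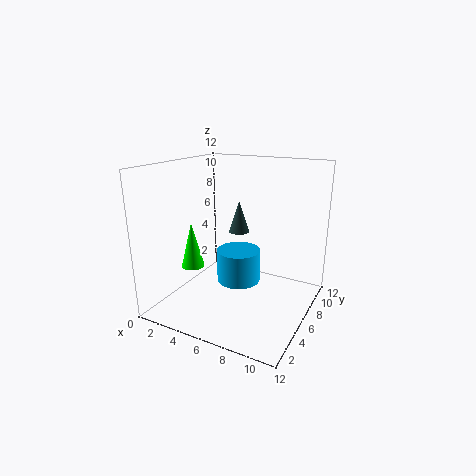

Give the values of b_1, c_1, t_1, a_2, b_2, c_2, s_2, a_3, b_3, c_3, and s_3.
b_1 = 10, c_1 = 5, t_1 = 3, a_2 = 5, b_2 = 8, c_2 = 1, s_2 = 2, a_3 = 2, b_3 = 5, c_3 = 3, s_3 = 1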